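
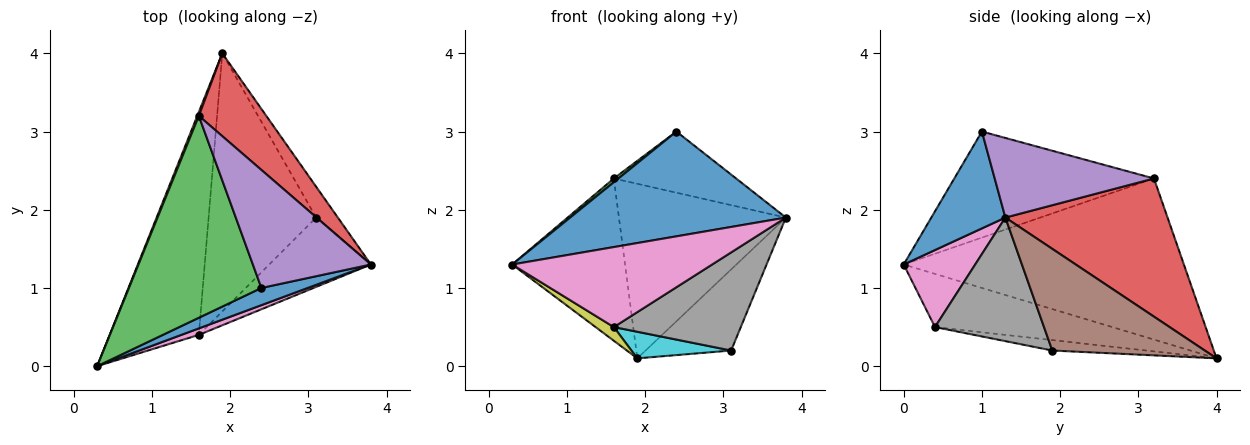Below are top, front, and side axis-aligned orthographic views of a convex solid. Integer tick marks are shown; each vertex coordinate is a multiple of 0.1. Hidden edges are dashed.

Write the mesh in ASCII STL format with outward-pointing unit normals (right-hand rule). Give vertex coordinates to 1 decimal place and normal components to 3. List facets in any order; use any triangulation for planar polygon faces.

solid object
 facet normal 0.321 -0.935 0.153
  outer loop
   vertex 2.4 1.0 3.0
   vertex 0.3 0.0 1.3
   vertex 3.8 1.3 1.9
  endloop
 endfacet
 facet normal -0.928 0.374 0.009
  outer loop
   vertex 1.6 3.2 2.4
   vertex 1.9 4.0 0.1
   vertex 0.3 0.0 1.3
  endloop
 endfacet
 facet normal -0.625 -0.014 0.781
  outer loop
   vertex 1.6 3.2 2.4
   vertex 0.3 0.0 1.3
   vertex 2.4 1.0 3.0
  endloop
 endfacet
 facet normal 0.660 0.679 0.322
  outer loop
   vertex 1.6 3.2 2.4
   vertex 3.8 1.3 1.9
   vertex 1.9 4.0 0.1
  endloop
 endfacet
 facet normal 0.514 0.395 0.762
  outer loop
   vertex 1.6 3.2 2.4
   vertex 2.4 1.0 3.0
   vertex 3.8 1.3 1.9
  endloop
 endfacet
 facet normal 0.857 0.481 -0.183
  outer loop
   vertex 3.1 1.9 0.2
   vertex 1.9 4.0 0.1
   vertex 3.8 1.3 1.9
  endloop
 endfacet
 facet normal 0.336 -0.939 0.076
  outer loop
   vertex 1.6 0.4 0.5
   vertex 3.8 1.3 1.9
   vertex 0.3 0.0 1.3
  endloop
 endfacet
 facet normal 0.574 -0.669 -0.472
  outer loop
   vertex 1.6 0.4 0.5
   vertex 3.1 1.9 0.2
   vertex 3.8 1.3 1.9
  endloop
 endfacet
 facet normal -0.512 -0.053 -0.858
  outer loop
   vertex 1.6 0.4 0.5
   vertex 0.3 0.0 1.3
   vertex 1.9 4.0 0.1
  endloop
 endfacet
 facet normal -0.096 -0.102 -0.990
  outer loop
   vertex 1.6 0.4 0.5
   vertex 1.9 4.0 0.1
   vertex 3.1 1.9 0.2
  endloop
 endfacet
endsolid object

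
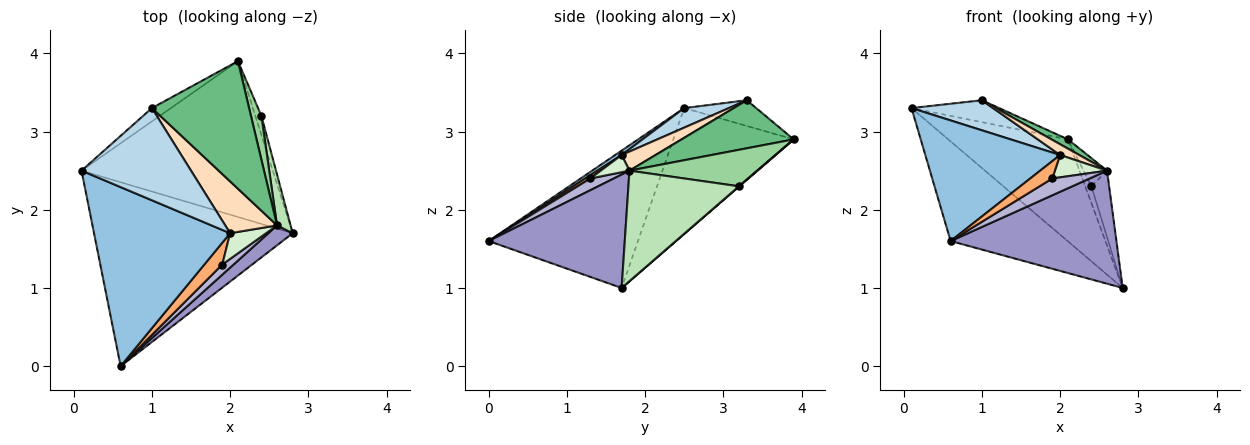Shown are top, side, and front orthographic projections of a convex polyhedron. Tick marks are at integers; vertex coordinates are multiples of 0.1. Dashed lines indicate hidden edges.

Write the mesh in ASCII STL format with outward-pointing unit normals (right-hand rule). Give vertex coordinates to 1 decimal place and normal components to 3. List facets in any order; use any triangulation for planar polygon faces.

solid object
 facet normal -0.519 0.407 -0.751
  outer loop
   vertex 0.6 0.0 1.6
   vertex 0.1 2.5 3.3
   vertex 2.8 1.7 1.0
  endloop
 endfacet
 facet normal 0.027 -0.558 0.829
  outer loop
   vertex 2.0 1.7 2.7
   vertex 0.1 2.5 3.3
   vertex 0.6 0.0 1.6
  endloop
 endfacet
 facet normal 0.167 -0.305 0.937
  outer loop
   vertex 2.0 1.7 2.7
   vertex 1.0 3.3 3.4
   vertex 0.1 2.5 3.3
  endloop
 endfacet
 facet normal -0.482 0.480 -0.733
  outer loop
   vertex 2.1 3.9 2.9
   vertex 2.8 1.7 1.0
   vertex 0.1 2.5 3.3
  endloop
 endfacet
 facet normal -0.575 0.700 -0.425
  outer loop
   vertex 2.1 3.9 2.9
   vertex 0.1 2.5 3.3
   vertex 1.0 3.3 3.4
  endloop
 endfacet
 facet normal 0.139 -0.616 0.775
  outer loop
   vertex 1.9 1.3 2.4
   vertex 2.0 1.7 2.7
   vertex 0.6 0.0 1.6
  endloop
 endfacet
 facet normal 0.044 0.661 -0.749
  outer loop
   vertex 2.4 3.2 2.3
   vertex 2.8 1.7 1.0
   vertex 2.1 3.9 2.9
  endloop
 endfacet
 facet normal 0.339 -0.191 0.921
  outer loop
   vertex 2.6 1.8 2.5
   vertex 1.0 3.3 3.4
   vertex 2.0 1.7 2.7
  endloop
 endfacet
 facet normal 0.442 -0.065 0.895
  outer loop
   vertex 2.6 1.8 2.5
   vertex 2.1 3.9 2.9
   vertex 1.0 3.3 3.4
  endloop
 endfacet
 facet normal 0.947 0.174 0.271
  outer loop
   vertex 2.6 1.8 2.5
   vertex 2.4 3.2 2.3
   vertex 2.1 3.9 2.9
  endloop
 endfacet
 facet normal 0.980 0.157 0.120
  outer loop
   vertex 2.6 1.8 2.5
   vertex 2.8 1.7 1.0
   vertex 2.4 3.2 2.3
  endloop
 endfacet
 facet normal 0.339 -0.617 0.710
  outer loop
   vertex 2.6 1.8 2.5
   vertex 2.0 1.7 2.7
   vertex 1.9 1.3 2.4
  endloop
 endfacet
 facet normal 0.629 -0.766 0.135
  outer loop
   vertex 2.6 1.8 2.5
   vertex 0.6 0.0 1.6
   vertex 2.8 1.7 1.0
  endloop
 endfacet
 facet normal 0.473 -0.754 0.456
  outer loop
   vertex 2.6 1.8 2.5
   vertex 1.9 1.3 2.4
   vertex 0.6 0.0 1.6
  endloop
 endfacet
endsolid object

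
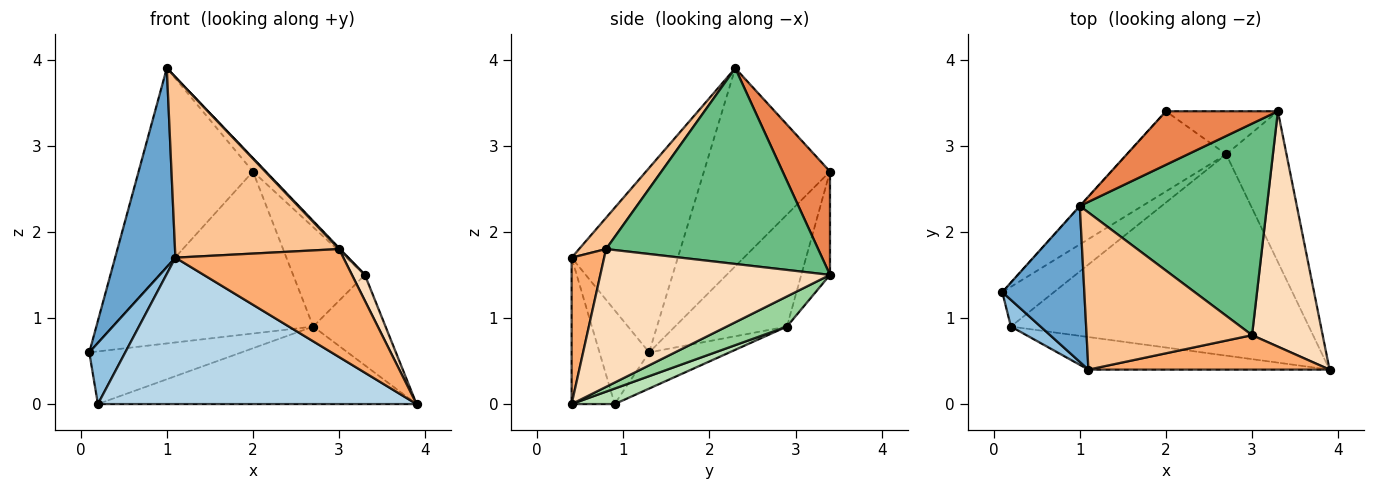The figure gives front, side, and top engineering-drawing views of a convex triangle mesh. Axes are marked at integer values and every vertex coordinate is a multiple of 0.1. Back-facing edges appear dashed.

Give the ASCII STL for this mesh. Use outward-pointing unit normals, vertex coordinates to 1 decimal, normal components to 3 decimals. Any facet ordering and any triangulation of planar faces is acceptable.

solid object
 facet normal -0.811 -0.460 0.361
  outer loop
   vertex 1.1 0.4 1.7
   vertex 1.0 2.3 3.9
   vertex 0.1 1.3 0.6
  endloop
 endfacet
 facet normal -0.784 -0.568 0.248
  outer loop
   vertex 0.2 0.9 0.0
   vertex 1.1 0.4 1.7
   vertex 0.1 1.3 0.6
  endloop
 endfacet
 facet normal -0.131 -0.968 -0.215
  outer loop
   vertex 0.2 0.9 0.0
   vertex 3.9 0.4 0.0
   vertex 1.1 0.4 1.7
  endloop
 endfacet
 facet normal -0.741 0.672 -0.002
  outer loop
   vertex 2.0 3.4 2.7
   vertex 0.1 1.3 0.6
   vertex 1.0 2.3 3.9
  endloop
 endfacet
 facet normal 0.667 0.182 0.723
  outer loop
   vertex 2.0 3.4 2.7
   vertex 1.0 2.3 3.9
   vertex 3.3 3.4 1.5
  endloop
 endfacet
 facet normal 0.181 -0.937 0.299
  outer loop
   vertex 3.0 0.8 1.8
   vertex 1.1 0.4 1.7
   vertex 3.9 0.4 0.0
  endloop
 endfacet
 facet normal 0.123 -0.748 0.652
  outer loop
   vertex 3.0 0.8 1.8
   vertex 1.0 2.3 3.9
   vertex 1.1 0.4 1.7
  endloop
 endfacet
 facet normal 0.889 -0.050 0.456
  outer loop
   vertex 3.0 0.8 1.8
   vertex 3.9 0.4 0.0
   vertex 3.3 3.4 1.5
  endloop
 endfacet
 facet normal 0.723 -0.004 0.691
  outer loop
   vertex 3.0 0.8 1.8
   vertex 3.3 3.4 1.5
   vertex 1.0 2.3 3.9
  endloop
 endfacet
 facet normal 0.394 0.473 -0.788
  outer loop
   vertex 2.7 2.9 0.9
   vertex 3.3 3.4 1.5
   vertex 3.9 0.4 0.0
  endloop
 endfacet
 facet normal 0.048 0.359 -0.932
  outer loop
   vertex 2.7 2.9 0.9
   vertex 3.9 0.4 0.0
   vertex 0.2 0.9 0.0
  endloop
 endfacet
 facet normal -0.389 0.735 -0.555
  outer loop
   vertex 2.7 2.9 0.9
   vertex 0.2 0.9 0.0
   vertex 0.1 1.3 0.6
  endloop
 endfacet
 facet normal -0.447 0.802 -0.397
  outer loop
   vertex 2.7 2.9 0.9
   vertex 0.1 1.3 0.6
   vertex 2.0 3.4 2.7
  endloop
 endfacet
 facet normal -0.345 0.861 -0.373
  outer loop
   vertex 2.7 2.9 0.9
   vertex 2.0 3.4 2.7
   vertex 3.3 3.4 1.5
  endloop
 endfacet
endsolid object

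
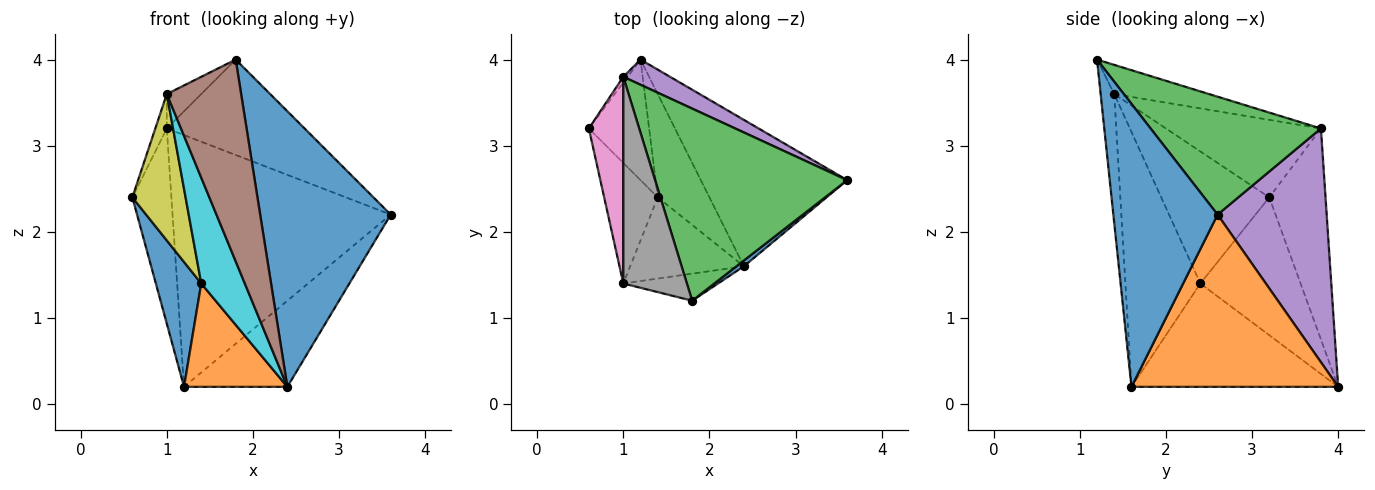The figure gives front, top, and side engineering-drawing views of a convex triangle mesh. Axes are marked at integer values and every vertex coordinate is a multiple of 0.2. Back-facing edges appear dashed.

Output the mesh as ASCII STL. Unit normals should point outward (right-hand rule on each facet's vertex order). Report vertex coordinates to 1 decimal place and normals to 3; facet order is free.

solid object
 facet normal 0.624 -0.781 0.016
  outer loop
   vertex 2.4 1.6 0.2
   vertex 3.6 2.6 2.2
   vertex 1.8 1.2 4.0
  endloop
 endfacet
 facet normal 0.712 0.356 -0.605
  outer loop
   vertex 1.2 4.0 0.2
   vertex 3.6 2.6 2.2
   vertex 2.4 1.6 0.2
  endloop
 endfacet
 facet normal 0.482 0.390 0.785
  outer loop
   vertex 1.0 3.8 3.2
   vertex 1.8 1.2 4.0
   vertex 3.6 2.6 2.2
  endloop
 endfacet
 facet normal -0.821 0.570 -0.017
  outer loop
   vertex 1.0 3.8 3.2
   vertex 1.2 4.0 0.2
   vertex 0.6 3.2 2.4
  endloop
 endfacet
 facet normal 0.445 0.891 0.089
  outer loop
   vertex 1.0 3.8 3.2
   vertex 3.6 2.6 2.2
   vertex 1.2 4.0 0.2
  endloop
 endfacet
 facet normal -0.178 -0.975 -0.131
  outer loop
   vertex 1.0 1.4 3.6
   vertex 2.4 1.6 0.2
   vertex 1.8 1.2 4.0
  endloop
 endfacet
 facet normal -0.912 0.068 0.405
  outer loop
   vertex 1.0 1.4 3.6
   vertex 1.0 3.8 3.2
   vertex 0.6 3.2 2.4
  endloop
 endfacet
 facet normal -0.412 0.150 0.899
  outer loop
   vertex 1.0 1.4 3.6
   vertex 1.8 1.2 4.0
   vertex 1.0 3.8 3.2
  endloop
 endfacet
 facet normal -0.843 -0.415 -0.342
  outer loop
   vertex 1.4 2.4 1.4
   vertex 1.0 1.4 3.6
   vertex 0.6 3.2 2.4
  endloop
 endfacet
 facet normal -0.807 -0.469 -0.360
  outer loop
   vertex 1.4 2.4 1.4
   vertex 2.4 1.6 0.2
   vertex 1.0 1.4 3.6
  endloop
 endfacet
 facet normal -0.846 -0.383 -0.370
  outer loop
   vertex 1.4 2.4 1.4
   vertex 0.6 3.2 2.4
   vertex 1.2 4.0 0.2
  endloop
 endfacet
 facet normal -0.816 -0.408 -0.408
  outer loop
   vertex 1.4 2.4 1.4
   vertex 1.2 4.0 0.2
   vertex 2.4 1.6 0.2
  endloop
 endfacet
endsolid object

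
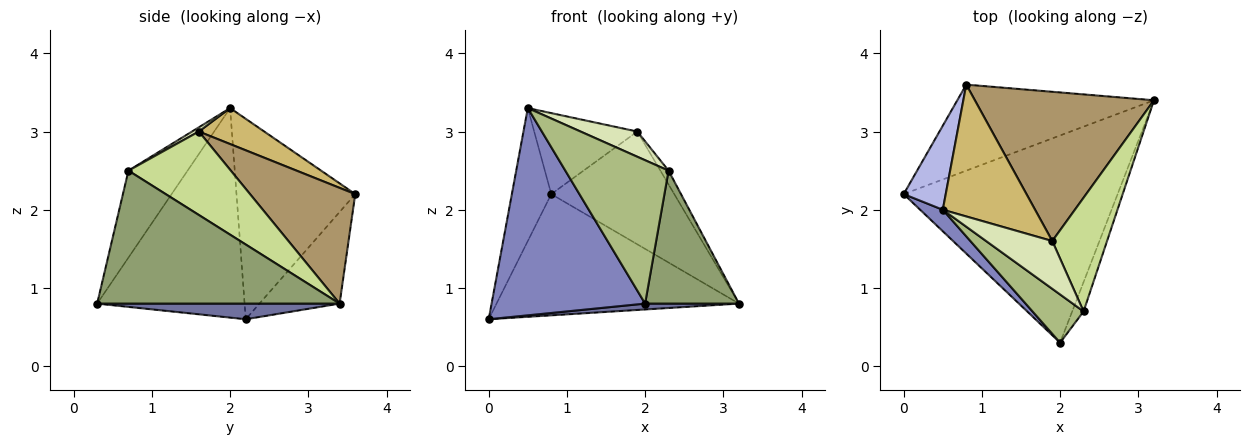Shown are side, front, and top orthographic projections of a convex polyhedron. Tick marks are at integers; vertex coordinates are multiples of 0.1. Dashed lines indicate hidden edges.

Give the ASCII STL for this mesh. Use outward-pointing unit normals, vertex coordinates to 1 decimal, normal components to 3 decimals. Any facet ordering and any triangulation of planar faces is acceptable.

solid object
 facet normal 0.073 -0.028 -0.997
  outer loop
   vertex 2.0 0.3 0.8
   vertex 0.0 2.2 0.6
   vertex 3.2 3.4 0.8
  endloop
 endfacet
 facet normal -0.691 -0.719 0.075
  outer loop
   vertex 0.5 2.0 3.3
   vertex 0.0 2.2 0.6
   vertex 2.0 0.3 0.8
  endloop
 endfacet
 facet normal -0.260 0.787 -0.559
  outer loop
   vertex 0.8 3.6 2.2
   vertex 3.2 3.4 0.8
   vertex 0.0 2.2 0.6
  endloop
 endfacet
 facet normal -0.931 0.309 0.195
  outer loop
   vertex 0.8 3.6 2.2
   vertex 0.0 2.2 0.6
   vertex 0.5 2.0 3.3
  endloop
 endfacet
 facet normal 0.930 -0.360 -0.079
  outer loop
   vertex 2.3 0.7 2.5
   vertex 2.0 0.3 0.8
   vertex 3.2 3.4 0.8
  endloop
 endfacet
 facet normal -0.477 -0.833 0.280
  outer loop
   vertex 2.3 0.7 2.5
   vertex 0.5 2.0 3.3
   vertex 2.0 0.3 0.8
  endloop
 endfacet
 facet normal 0.834 0.067 0.547
  outer loop
   vertex 1.9 1.6 3.0
   vertex 2.3 0.7 2.5
   vertex 3.2 3.4 0.8
  endloop
 endfacet
 facet normal 0.056 -0.466 0.883
  outer loop
   vertex 1.9 1.6 3.0
   vertex 0.5 2.0 3.3
   vertex 2.3 0.7 2.5
  endloop
 endfacet
 facet normal 0.458 0.536 0.709
  outer loop
   vertex 1.9 1.6 3.0
   vertex 3.2 3.4 0.8
   vertex 0.8 3.6 2.2
  endloop
 endfacet
 facet normal 0.315 0.497 0.809
  outer loop
   vertex 1.9 1.6 3.0
   vertex 0.8 3.6 2.2
   vertex 0.5 2.0 3.3
  endloop
 endfacet
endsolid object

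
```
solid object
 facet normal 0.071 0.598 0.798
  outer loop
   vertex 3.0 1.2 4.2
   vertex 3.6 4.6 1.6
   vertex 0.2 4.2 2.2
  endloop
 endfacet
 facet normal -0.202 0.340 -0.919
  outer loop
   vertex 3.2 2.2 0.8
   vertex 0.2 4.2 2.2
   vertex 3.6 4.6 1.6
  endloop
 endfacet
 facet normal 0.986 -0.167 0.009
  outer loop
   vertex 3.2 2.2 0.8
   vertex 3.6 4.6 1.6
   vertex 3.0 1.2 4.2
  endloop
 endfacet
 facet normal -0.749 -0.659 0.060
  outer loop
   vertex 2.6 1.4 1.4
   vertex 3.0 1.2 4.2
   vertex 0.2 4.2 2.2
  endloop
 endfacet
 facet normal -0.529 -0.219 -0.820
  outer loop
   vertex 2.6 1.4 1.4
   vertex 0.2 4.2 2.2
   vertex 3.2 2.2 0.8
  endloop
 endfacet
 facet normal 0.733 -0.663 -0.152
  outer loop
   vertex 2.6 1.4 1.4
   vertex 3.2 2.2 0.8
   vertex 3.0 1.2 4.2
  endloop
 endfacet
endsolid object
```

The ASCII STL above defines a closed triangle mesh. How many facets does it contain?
6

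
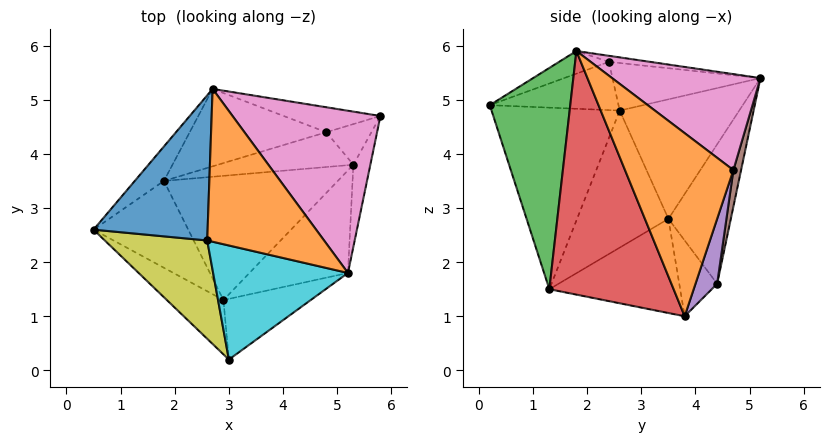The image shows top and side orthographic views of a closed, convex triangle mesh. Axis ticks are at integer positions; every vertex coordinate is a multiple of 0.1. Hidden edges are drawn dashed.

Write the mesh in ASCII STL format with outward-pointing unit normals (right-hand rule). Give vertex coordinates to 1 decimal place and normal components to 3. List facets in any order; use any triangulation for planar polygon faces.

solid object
 facet normal -0.673 -0.710 -0.210
  outer loop
   vertex 2.9 1.3 1.5
   vertex 3.0 0.2 4.9
   vertex 0.5 2.6 4.8
  endloop
 endfacet
 facet normal 0.960 -0.266 -0.089
  outer loop
   vertex 5.2 1.8 5.9
   vertex 5.3 3.8 1.0
   vertex 5.8 4.7 3.7
  endloop
 endfacet
 facet normal 0.642 -0.724 -0.253
  outer loop
   vertex 5.2 1.8 5.9
   vertex 3.0 0.2 4.9
   vertex 2.9 1.3 1.5
  endloop
 endfacet
 facet normal 0.667 -0.694 -0.270
  outer loop
   vertex 5.2 1.8 5.9
   vertex 2.9 1.3 1.5
   vertex 5.3 3.8 1.0
  endloop
 endfacet
 facet normal -0.820 -0.075 -0.567
  outer loop
   vertex 1.8 3.5 2.8
   vertex 2.9 1.3 1.5
   vertex 0.5 2.6 4.8
  endloop
 endfacet
 facet normal -0.459 0.271 -0.846
  outer loop
   vertex 1.8 3.5 2.8
   vertex 5.3 3.8 1.0
   vertex 2.9 1.3 1.5
  endloop
 endfacet
 facet normal 0.482 0.464 0.743
  outer loop
   vertex 2.7 5.2 5.4
   vertex 5.2 1.8 5.9
   vertex 5.8 4.7 3.7
  endloop
 endfacet
 facet normal -0.731 0.659 -0.178
  outer loop
   vertex 2.7 5.2 5.4
   vertex 1.8 3.5 2.8
   vertex 0.5 2.6 4.8
  endloop
 endfacet
 facet normal -0.395 -0.377 0.838
  outer loop
   vertex 2.6 2.4 5.7
   vertex 0.5 2.6 4.8
   vertex 3.0 0.2 4.9
  endloop
 endfacet
 facet normal -0.154 -0.362 0.919
  outer loop
   vertex 2.6 2.4 5.7
   vertex 3.0 0.2 4.9
   vertex 5.2 1.8 5.9
  endloop
 endfacet
 facet normal -0.382 0.112 0.917
  outer loop
   vertex 2.6 2.4 5.7
   vertex 2.7 5.2 5.4
   vertex 0.5 2.6 4.8
  endloop
 endfacet
 facet normal -0.051 0.108 0.993
  outer loop
   vertex 2.6 2.4 5.7
   vertex 5.2 1.8 5.9
   vertex 2.7 5.2 5.4
  endloop
 endfacet
 facet normal -0.443 0.422 -0.791
  outer loop
   vertex 4.8 4.4 1.6
   vertex 5.3 3.8 1.0
   vertex 1.8 3.5 2.8
  endloop
 endfacet
 facet normal -0.406 0.823 -0.398
  outer loop
   vertex 4.8 4.4 1.6
   vertex 1.8 3.5 2.8
   vertex 2.7 5.2 5.4
  endloop
 endfacet
 facet normal 0.512 0.782 -0.355
  outer loop
   vertex 4.8 4.4 1.6
   vertex 5.8 4.7 3.7
   vertex 5.3 3.8 1.0
  endloop
 endfacet
 facet normal 0.065 0.983 -0.171
  outer loop
   vertex 4.8 4.4 1.6
   vertex 2.7 5.2 5.4
   vertex 5.8 4.7 3.7
  endloop
 endfacet
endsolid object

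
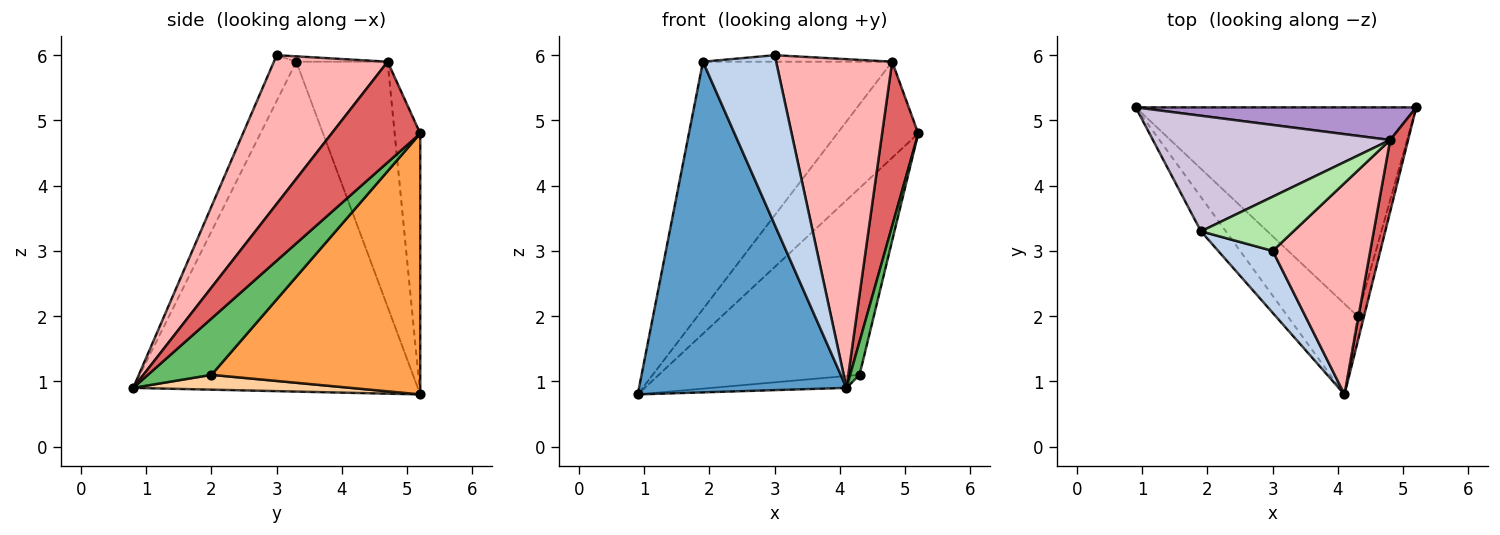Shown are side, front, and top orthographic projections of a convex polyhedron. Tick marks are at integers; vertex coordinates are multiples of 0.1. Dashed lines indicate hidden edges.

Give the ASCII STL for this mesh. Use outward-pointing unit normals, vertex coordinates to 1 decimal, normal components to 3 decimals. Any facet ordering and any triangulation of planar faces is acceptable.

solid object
 facet normal -0.807 -0.588 -0.061
  outer loop
   vertex 1.9 3.3 5.9
   vertex 0.9 5.2 0.8
   vertex 4.1 0.8 0.9
  endloop
 endfacet
 facet normal -0.276 -0.903 0.330
  outer loop
   vertex 1.9 3.3 5.9
   vertex 4.1 0.8 0.9
   vertex 3.0 3.0 6.0
  endloop
 endfacet
 facet normal 0.570 0.548 -0.612
  outer loop
   vertex 4.3 2.0 1.1
   vertex 0.9 5.2 0.8
   vertex 5.2 5.2 4.8
  endloop
 endfacet
 facet normal 0.206 0.127 -0.970
  outer loop
   vertex 4.3 2.0 1.1
   vertex 4.1 0.8 0.9
   vertex 0.9 5.2 0.8
  endloop
 endfacet
 facet normal 0.983 -0.145 -0.114
  outer loop
   vertex 4.3 2.0 1.1
   vertex 5.2 5.2 4.8
   vertex 4.1 0.8 0.9
  endloop
 endfacet
 facet normal -0.058 0.119 0.991
  outer loop
   vertex 4.8 4.7 5.9
   vertex 1.9 3.3 5.9
   vertex 3.0 3.0 6.0
  endloop
 endfacet
 facet normal 0.914 -0.373 0.163
  outer loop
   vertex 4.8 4.7 5.9
   vertex 4.1 0.8 0.9
   vertex 5.2 5.2 4.8
  endloop
 endfacet
 facet normal 0.636 -0.649 0.417
  outer loop
   vertex 4.8 4.7 5.9
   vertex 3.0 3.0 6.0
   vertex 4.1 0.8 0.9
  endloop
 endfacet
 facet normal -0.287 0.907 0.308
  outer loop
   vertex 4.8 4.7 5.9
   vertex 5.2 5.2 4.8
   vertex 0.9 5.2 0.8
  endloop
 endfacet
 facet normal -0.401 0.830 0.388
  outer loop
   vertex 4.8 4.7 5.9
   vertex 0.9 5.2 0.8
   vertex 1.9 3.3 5.9
  endloop
 endfacet
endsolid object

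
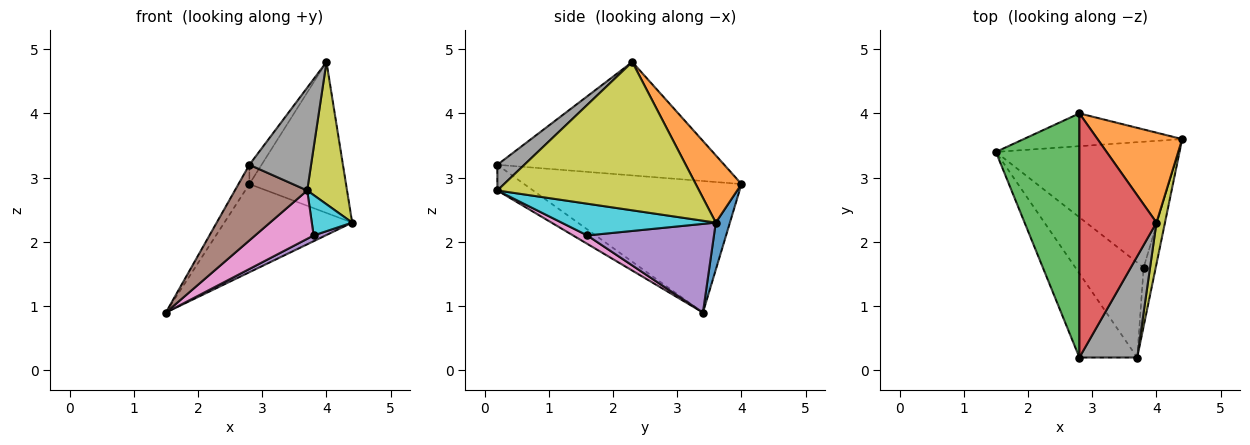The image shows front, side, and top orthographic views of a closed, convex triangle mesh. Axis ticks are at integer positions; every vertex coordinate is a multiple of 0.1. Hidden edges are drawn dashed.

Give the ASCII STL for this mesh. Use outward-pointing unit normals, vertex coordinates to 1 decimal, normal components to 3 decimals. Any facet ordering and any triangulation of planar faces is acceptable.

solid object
 facet normal 0.103 0.932 -0.347
  outer loop
   vertex 2.8 4.0 2.9
   vertex 4.4 3.6 2.3
   vertex 1.5 3.4 0.9
  endloop
 endfacet
 facet normal 0.377 0.796 0.474
  outer loop
   vertex 2.8 4.0 2.9
   vertex 4.0 2.3 4.8
   vertex 4.4 3.6 2.3
  endloop
 endfacet
 facet normal -0.843 0.042 0.536
  outer loop
   vertex 2.8 4.0 2.9
   vertex 1.5 3.4 0.9
   vertex 2.8 0.2 3.2
  endloop
 endfacet
 facet normal -0.826 0.044 0.562
  outer loop
   vertex 2.8 4.0 2.9
   vertex 2.8 0.2 3.2
   vertex 4.0 2.3 4.8
  endloop
 endfacet
 facet normal 0.437 -0.041 -0.899
  outer loop
   vertex 3.8 1.6 2.1
   vertex 1.5 3.4 0.9
   vertex 4.4 3.6 2.3
  endloop
 endfacet
 facet normal -0.314 -0.635 -0.706
  outer loop
   vertex 3.7 0.2 2.8
   vertex 2.8 0.2 3.2
   vertex 1.5 3.4 0.9
  endloop
 endfacet
 facet normal 0.109 -0.451 -0.886
  outer loop
   vertex 3.7 0.2 2.8
   vertex 1.5 3.4 0.9
   vertex 3.8 1.6 2.1
  endloop
 endfacet
 facet normal 0.298 -0.680 0.670
  outer loop
   vertex 3.7 0.2 2.8
   vertex 4.0 2.3 4.8
   vertex 2.8 0.2 3.2
  endloop
 endfacet
 facet normal 0.980 -0.193 0.056
  outer loop
   vertex 3.7 0.2 2.8
   vertex 4.4 3.6 2.3
   vertex 4.0 2.3 4.8
  endloop
 endfacet
 facet normal 0.908 -0.238 -0.346
  outer loop
   vertex 3.7 0.2 2.8
   vertex 3.8 1.6 2.1
   vertex 4.4 3.6 2.3
  endloop
 endfacet
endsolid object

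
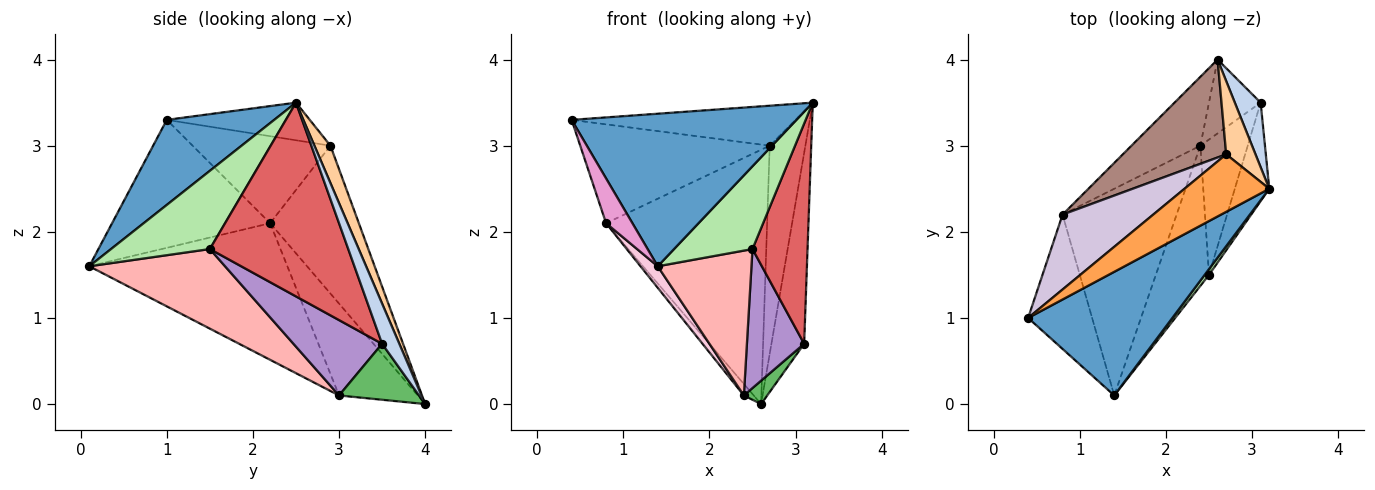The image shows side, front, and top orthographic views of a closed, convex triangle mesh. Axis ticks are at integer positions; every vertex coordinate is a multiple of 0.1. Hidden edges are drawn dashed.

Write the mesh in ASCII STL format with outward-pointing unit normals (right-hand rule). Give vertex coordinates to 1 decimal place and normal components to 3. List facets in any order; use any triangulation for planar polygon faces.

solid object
 facet normal 0.348 -0.728 0.590
  outer loop
   vertex 1.4 0.1 1.6
   vertex 3.2 2.5 3.5
   vertex 0.4 1.0 3.3
  endloop
 endfacet
 facet normal 0.446 0.848 0.287
  outer loop
   vertex 3.1 3.5 0.7
   vertex 2.6 4.0 0.0
   vertex 3.2 2.5 3.5
  endloop
 endfacet
 facet normal -0.342 0.536 0.771
  outer loop
   vertex 2.7 2.9 3.0
   vertex 0.4 1.0 3.3
   vertex 3.2 2.5 3.5
  endloop
 endfacet
 facet normal 0.389 0.869 0.306
  outer loop
   vertex 2.7 2.9 3.0
   vertex 3.2 2.5 3.5
   vertex 2.6 4.0 0.0
  endloop
 endfacet
 facet normal 0.718 -0.210 -0.663
  outer loop
   vertex 2.4 3.0 0.1
   vertex 2.6 4.0 0.0
   vertex 3.1 3.5 0.7
  endloop
 endfacet
 facet normal 0.783 -0.621 0.043
  outer loop
   vertex 2.5 1.5 1.8
   vertex 3.2 2.5 3.5
   vertex 1.4 0.1 1.6
  endloop
 endfacet
 facet normal 0.917 -0.365 -0.163
  outer loop
   vertex 2.5 1.5 1.8
   vertex 3.1 3.5 0.7
   vertex 3.2 2.5 3.5
  endloop
 endfacet
 facet normal 0.721 -0.498 -0.482
  outer loop
   vertex 2.5 1.5 1.8
   vertex 1.4 0.1 1.6
   vertex 2.4 3.0 0.1
  endloop
 endfacet
 facet normal 0.743 -0.480 -0.467
  outer loop
   vertex 2.5 1.5 1.8
   vertex 2.4 3.0 0.1
   vertex 3.1 3.5 0.7
  endloop
 endfacet
 facet normal -0.502 0.690 0.522
  outer loop
   vertex 0.8 2.2 2.1
   vertex 0.4 1.0 3.3
   vertex 2.7 2.9 3.0
  endloop
 endfacet
 facet normal -0.457 0.830 0.320
  outer loop
   vertex 0.8 2.2 2.1
   vertex 2.7 2.9 3.0
   vertex 2.6 4.0 0.0
  endloop
 endfacet
 facet normal -0.796 0.100 -0.597
  outer loop
   vertex 0.8 2.2 2.1
   vertex 2.6 4.0 0.0
   vertex 2.4 3.0 0.1
  endloop
 endfacet
 facet normal -0.885 -0.147 -0.442
  outer loop
   vertex 0.8 2.2 2.1
   vertex 1.4 0.1 1.6
   vertex 0.4 1.0 3.3
  endloop
 endfacet
 facet normal -0.766 -0.067 -0.639
  outer loop
   vertex 0.8 2.2 2.1
   vertex 2.4 3.0 0.1
   vertex 1.4 0.1 1.6
  endloop
 endfacet
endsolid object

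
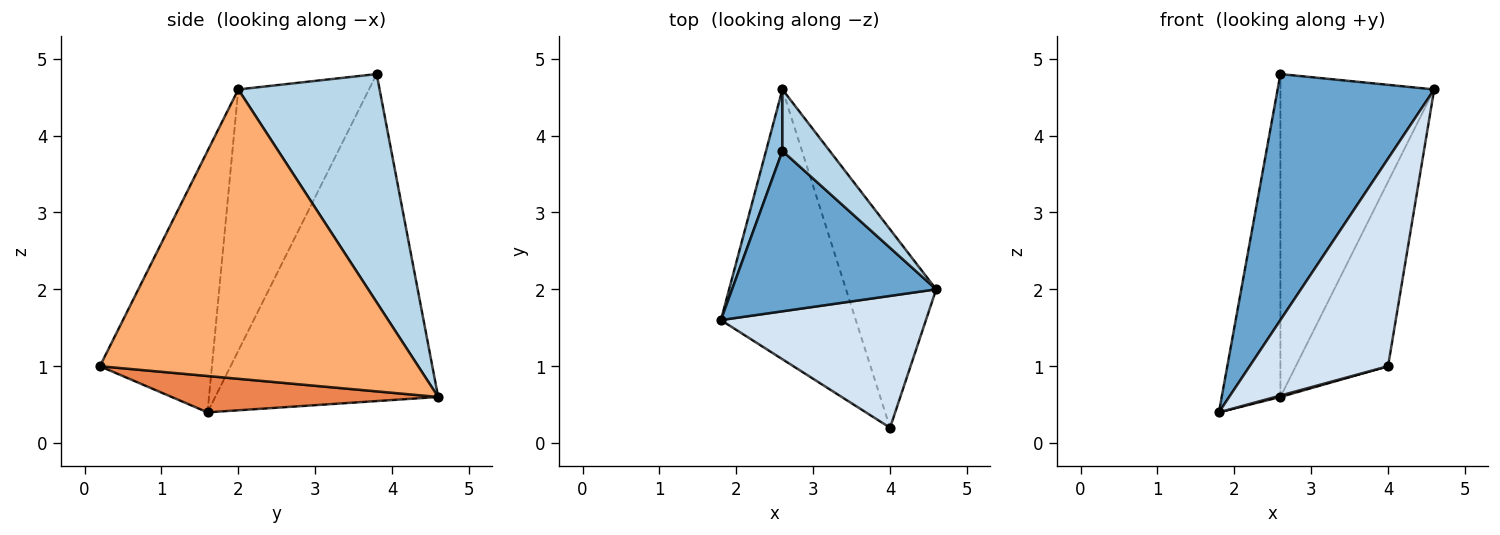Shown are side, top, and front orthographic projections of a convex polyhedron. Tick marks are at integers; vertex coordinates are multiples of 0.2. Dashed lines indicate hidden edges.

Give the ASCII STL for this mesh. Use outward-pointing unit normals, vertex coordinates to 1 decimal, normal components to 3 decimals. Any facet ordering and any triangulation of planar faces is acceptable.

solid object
 facet normal -0.573 -0.687 0.447
  outer loop
   vertex 2.6 3.8 4.8
   vertex 1.8 1.6 0.4
   vertex 4.6 2.0 4.6
  endloop
 endfacet
 facet normal -0.966 0.254 0.048
  outer loop
   vertex 2.6 3.8 4.8
   vertex 2.6 4.6 0.6
   vertex 1.8 1.6 0.4
  endloop
 endfacet
 facet normal 0.670 0.729 0.139
  outer loop
   vertex 2.6 3.8 4.8
   vertex 4.6 2.0 4.6
   vertex 2.6 4.6 0.6
  endloop
 endfacet
 facet normal -0.564 -0.697 0.443
  outer loop
   vertex 4.0 0.2 1.0
   vertex 4.6 2.0 4.6
   vertex 1.8 1.6 0.4
  endloop
 endfacet
 facet normal 0.260 -0.005 -0.966
  outer loop
   vertex 4.0 0.2 1.0
   vertex 1.8 1.6 0.4
   vertex 2.6 4.6 0.6
  endloop
 endfacet
 facet normal 0.920 0.267 -0.287
  outer loop
   vertex 4.0 0.2 1.0
   vertex 2.6 4.6 0.6
   vertex 4.6 2.0 4.6
  endloop
 endfacet
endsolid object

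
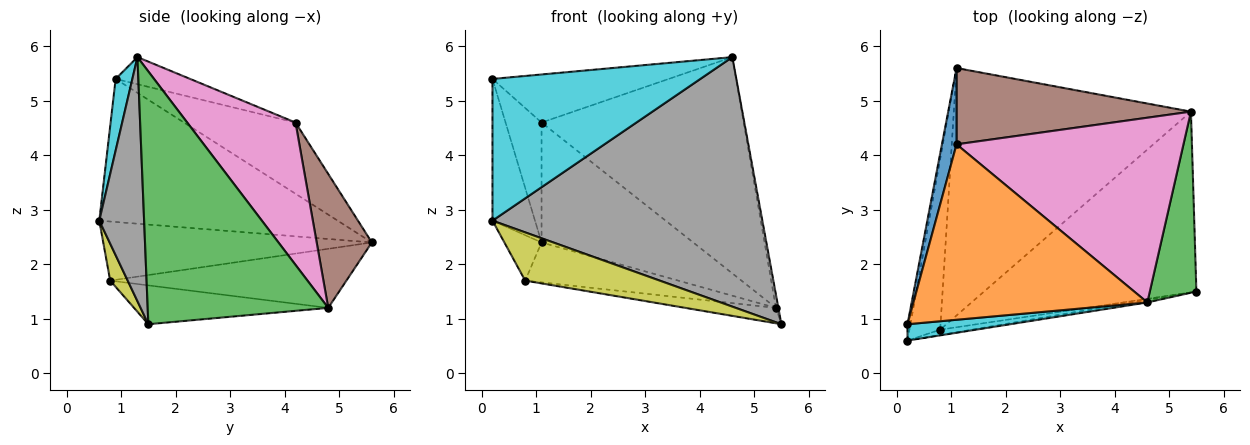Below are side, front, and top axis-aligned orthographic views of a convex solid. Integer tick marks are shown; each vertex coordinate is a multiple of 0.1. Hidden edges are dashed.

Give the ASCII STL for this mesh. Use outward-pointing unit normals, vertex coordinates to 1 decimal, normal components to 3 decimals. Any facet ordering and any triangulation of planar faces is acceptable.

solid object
 facet normal -0.934 0.301 0.192
  outer loop
   vertex 1.1 4.2 4.6
   vertex 1.1 5.6 2.4
   vertex 0.2 0.9 5.4
  endloop
 endfacet
 facet normal -0.111 0.263 0.958
  outer loop
   vertex 1.1 4.2 4.6
   vertex 0.2 0.9 5.4
   vertex 4.6 1.3 5.8
  endloop
 endfacet
 facet normal 0.983 0.013 0.181
  outer loop
   vertex 5.4 4.8 1.2
   vertex 4.6 1.3 5.8
   vertex 5.5 1.5 0.9
  endloop
 endfacet
 facet normal -0.179 0.084 -0.980
  outer loop
   vertex 5.4 4.8 1.2
   vertex 5.5 1.5 0.9
   vertex 0.8 0.8 1.7
  endloop
 endfacet
 facet normal -0.239 0.155 -0.959
  outer loop
   vertex 5.4 4.8 1.2
   vertex 0.8 0.8 1.7
   vertex 1.1 5.6 2.4
  endloop
 endfacet
 facet normal 0.293 0.807 0.513
  outer loop
   vertex 5.4 4.8 1.2
   vertex 1.1 5.6 2.4
   vertex 1.1 4.2 4.6
  endloop
 endfacet
 facet normal 0.377 0.704 0.601
  outer loop
   vertex 5.4 4.8 1.2
   vertex 1.1 4.2 4.6
   vertex 4.6 1.3 5.8
  endloop
 endfacet
 facet normal 0.164 -0.986 -0.010
  outer loop
   vertex 0.2 0.6 2.8
   vertex 5.5 1.5 0.9
   vertex 4.6 1.3 5.8
  endloop
 endfacet
 facet normal 0.128 -0.986 -0.109
  outer loop
   vertex 0.2 0.6 2.8
   vertex 0.8 0.8 1.7
   vertex 5.5 1.5 0.9
  endloop
 endfacet
 facet normal 0.080 -0.990 0.114
  outer loop
   vertex 0.2 0.6 2.8
   vertex 4.6 1.3 5.8
   vertex 0.2 0.9 5.4
  endloop
 endfacet
 facet normal -0.984 0.176 -0.020
  outer loop
   vertex 0.2 0.6 2.8
   vertex 0.2 0.9 5.4
   vertex 1.1 5.6 2.4
  endloop
 endfacet
 facet normal -0.881 0.122 -0.458
  outer loop
   vertex 0.2 0.6 2.8
   vertex 1.1 5.6 2.4
   vertex 0.8 0.8 1.7
  endloop
 endfacet
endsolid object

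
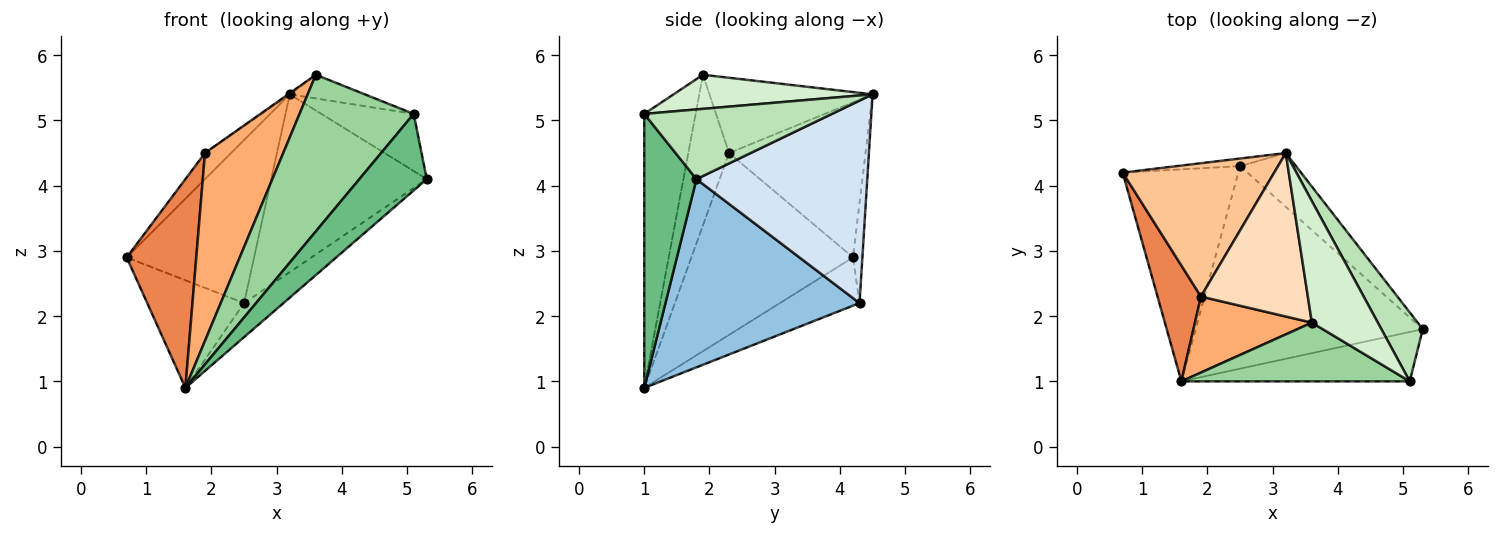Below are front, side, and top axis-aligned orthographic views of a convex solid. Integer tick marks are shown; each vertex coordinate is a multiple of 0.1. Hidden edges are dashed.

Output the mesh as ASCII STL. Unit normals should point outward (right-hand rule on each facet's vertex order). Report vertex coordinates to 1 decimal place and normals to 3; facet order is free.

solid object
 facet normal -0.349 0.424 -0.836
  outer loop
   vertex 2.5 4.3 2.2
   vertex 1.6 1.0 0.9
   vertex 0.7 4.2 2.9
  endloop
 endfacet
 facet normal 0.633 0.128 -0.764
  outer loop
   vertex 2.5 4.3 2.2
   vertex 5.3 1.8 4.1
   vertex 1.6 1.0 0.9
  endloop
 endfacet
 facet normal -0.073 0.996 -0.046
  outer loop
   vertex 2.5 4.3 2.2
   vertex 0.7 4.2 2.9
   vertex 3.2 4.5 5.4
  endloop
 endfacet
 facet normal 0.725 0.660 -0.200
  outer loop
   vertex 2.5 4.3 2.2
   vertex 3.2 4.5 5.4
   vertex 5.3 1.8 4.1
  endloop
 endfacet
 facet normal -0.897 -0.386 0.214
  outer loop
   vertex 1.9 2.3 4.5
   vertex 0.7 4.2 2.9
   vertex 1.6 1.0 0.9
  endloop
 endfacet
 facet normal -0.435 -0.835 0.338
  outer loop
   vertex 1.9 2.3 4.5
   vertex 1.6 1.0 0.9
   vertex 3.6 1.9 5.7
  endloop
 endfacet
 facet normal -0.709 0.136 0.692
  outer loop
   vertex 1.9 2.3 4.5
   vertex 3.2 4.5 5.4
   vertex 0.7 4.2 2.9
  endloop
 endfacet
 facet normal -0.576 0.006 0.818
  outer loop
   vertex 1.9 2.3 4.5
   vertex 3.6 1.9 5.7
   vertex 3.2 4.5 5.4
  endloop
 endfacet
 facet normal 0.545 -0.704 -0.454
  outer loop
   vertex 5.1 1.0 5.1
   vertex 1.6 1.0 0.9
   vertex 5.3 1.8 4.1
  endloop
 endfacet
 facet normal -0.388 -0.863 0.324
  outer loop
   vertex 5.1 1.0 5.1
   vertex 3.6 1.9 5.7
   vertex 1.6 1.0 0.9
  endloop
 endfacet
 facet normal 0.792 0.390 0.470
  outer loop
   vertex 5.1 1.0 5.1
   vertex 5.3 1.8 4.1
   vertex 3.2 4.5 5.4
  endloop
 endfacet
 facet normal 0.452 0.171 0.875
  outer loop
   vertex 5.1 1.0 5.1
   vertex 3.2 4.5 5.4
   vertex 3.6 1.9 5.7
  endloop
 endfacet
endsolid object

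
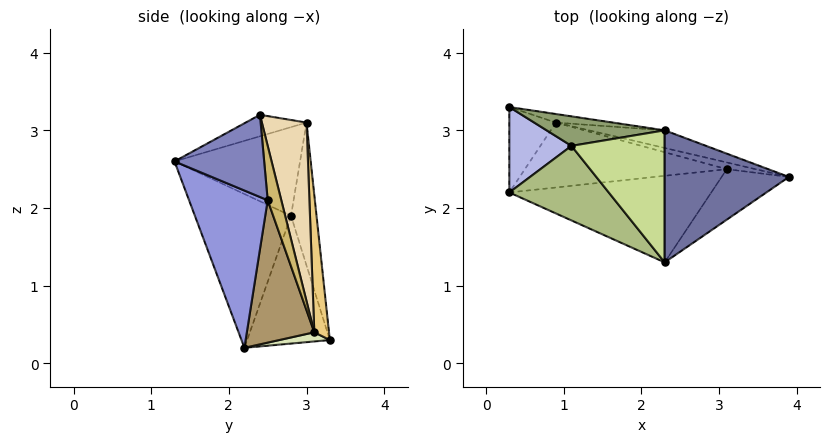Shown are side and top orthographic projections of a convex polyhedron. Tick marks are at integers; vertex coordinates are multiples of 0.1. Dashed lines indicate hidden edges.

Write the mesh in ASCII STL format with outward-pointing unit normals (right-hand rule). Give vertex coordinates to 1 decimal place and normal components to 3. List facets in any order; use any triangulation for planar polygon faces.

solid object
 facet normal -0.164 -0.278 0.946
  outer loop
   vertex 2.3 3.0 3.1
   vertex 2.3 1.3 2.6
   vertex 3.9 2.4 3.2
  endloop
 endfacet
 facet normal 0.610 -0.615 -0.500
  outer loop
   vertex 3.1 2.5 2.1
   vertex 3.9 2.4 3.2
   vertex 2.3 1.3 2.6
  endloop
 endfacet
 facet normal 0.494 -0.594 -0.635
  outer loop
   vertex 3.1 2.5 2.1
   vertex 2.3 1.3 2.6
   vertex 0.3 2.2 0.2
  endloop
 endfacet
 facet normal -0.899 -0.040 0.437
  outer loop
   vertex 1.1 2.8 1.9
   vertex 0.3 3.3 0.3
   vertex 0.3 2.2 0.2
  endloop
 endfacet
 facet normal -0.601 0.627 0.496
  outer loop
   vertex 1.1 2.8 1.9
   vertex 2.3 3.0 3.1
   vertex 0.3 3.3 0.3
  endloop
 endfacet
 facet normal -0.775 -0.386 0.501
  outer loop
   vertex 1.1 2.8 1.9
   vertex 0.3 2.2 0.2
   vertex 2.3 1.3 2.6
  endloop
 endfacet
 facet normal -0.674 -0.208 0.709
  outer loop
   vertex 1.1 2.8 1.9
   vertex 2.3 1.3 2.6
   vertex 2.3 3.0 3.1
  endloop
 endfacet
 facet normal 0.192 0.089 -0.977
  outer loop
   vertex 0.9 3.1 0.4
   vertex 0.3 2.2 0.2
   vertex 0.3 3.3 0.3
  endloop
 endfacet
 facet normal 0.565 -0.199 -0.801
  outer loop
   vertex 0.9 3.1 0.4
   vertex 3.1 2.5 2.1
   vertex 0.3 2.2 0.2
  endloop
 endfacet
 facet normal 0.410 0.886 -0.217
  outer loop
   vertex 0.9 3.1 0.4
   vertex 3.9 2.4 3.2
   vertex 3.1 2.5 2.1
  endloop
 endfacet
 facet normal 0.334 0.932 -0.139
  outer loop
   vertex 0.9 3.1 0.4
   vertex 0.3 3.3 0.3
   vertex 2.3 3.0 3.1
  endloop
 endfacet
 facet normal 0.355 0.923 -0.150
  outer loop
   vertex 0.9 3.1 0.4
   vertex 2.3 3.0 3.1
   vertex 3.9 2.4 3.2
  endloop
 endfacet
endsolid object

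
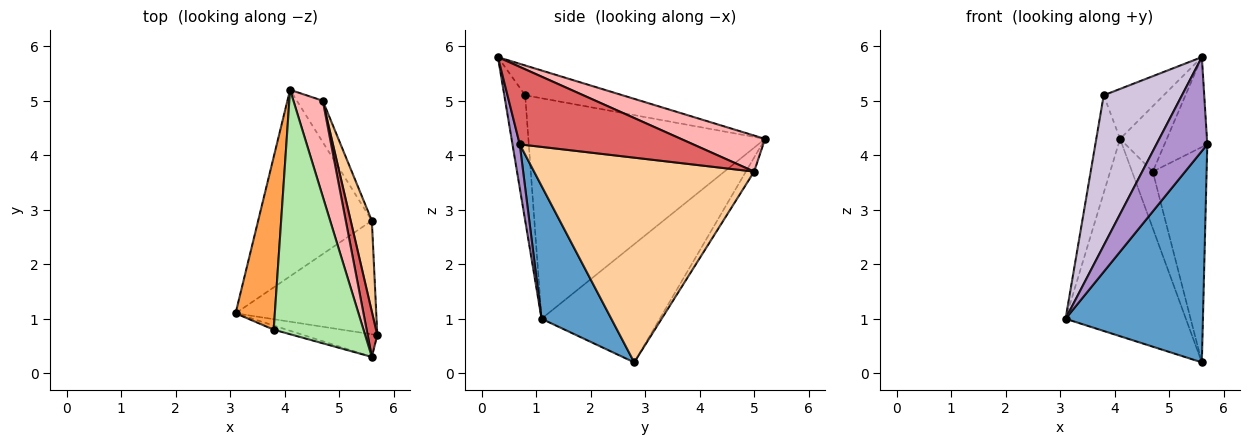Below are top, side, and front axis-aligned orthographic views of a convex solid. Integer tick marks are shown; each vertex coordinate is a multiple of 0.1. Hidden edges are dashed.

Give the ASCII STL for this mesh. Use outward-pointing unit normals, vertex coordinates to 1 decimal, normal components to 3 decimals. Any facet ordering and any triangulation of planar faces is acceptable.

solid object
 facet normal 0.408 -0.804 -0.432
  outer loop
   vertex 5.6 2.8 0.2
   vertex 5.7 0.7 4.2
   vertex 3.1 1.1 1.0
  endloop
 endfacet
 facet normal -0.581 0.592 -0.559
  outer loop
   vertex 5.6 2.8 0.2
   vertex 3.1 1.1 1.0
   vertex 4.1 5.2 4.3
  endloop
 endfacet
 facet normal -0.980 0.099 0.174
  outer loop
   vertex 3.8 0.8 5.1
   vertex 4.1 5.2 4.3
   vertex 3.1 1.1 1.0
  endloop
 endfacet
 facet normal 0.967 0.236 0.100
  outer loop
   vertex 4.7 5.0 3.7
   vertex 5.7 0.7 4.2
   vertex 5.6 2.8 0.2
  endloop
 endfacet
 facet normal -0.306 0.769 -0.562
  outer loop
   vertex 4.7 5.0 3.7
   vertex 5.6 2.8 0.2
   vertex 4.1 5.2 4.3
  endloop
 endfacet
 facet normal -0.309 0.190 0.932
  outer loop
   vertex 5.6 0.3 5.8
   vertex 4.1 5.2 4.3
   vertex 3.8 0.8 5.1
  endloop
 endfacet
 facet normal 0.964 0.238 0.120
  outer loop
   vertex 5.6 0.3 5.8
   vertex 5.7 0.7 4.2
   vertex 4.7 5.0 3.7
  endloop
 endfacet
 facet normal 0.712 0.396 0.580
  outer loop
   vertex 5.6 0.3 5.8
   vertex 4.7 5.0 3.7
   vertex 4.1 5.2 4.3
  endloop
 endfacet
 facet normal 0.138 -0.963 -0.232
  outer loop
   vertex 5.6 0.3 5.8
   vertex 3.1 1.1 1.0
   vertex 5.7 0.7 4.2
  endloop
 endfacet
 facet normal -0.258 -0.966 -0.027
  outer loop
   vertex 5.6 0.3 5.8
   vertex 3.8 0.8 5.1
   vertex 3.1 1.1 1.0
  endloop
 endfacet
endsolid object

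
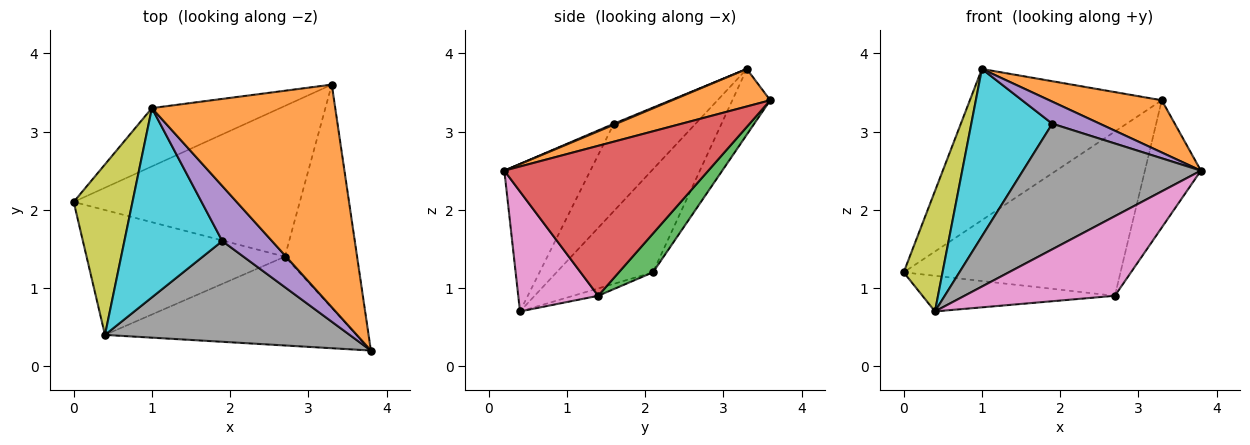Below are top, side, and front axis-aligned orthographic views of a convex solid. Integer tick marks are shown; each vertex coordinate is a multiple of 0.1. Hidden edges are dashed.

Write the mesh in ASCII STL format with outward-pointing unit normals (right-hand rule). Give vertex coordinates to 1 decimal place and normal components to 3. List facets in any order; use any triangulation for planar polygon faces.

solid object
 facet normal -0.181 0.918 -0.354
  outer loop
   vertex 1.0 3.3 3.8
   vertex 3.3 3.6 3.4
   vertex 0.0 2.1 1.2
  endloop
 endfacet
 facet normal 0.195 -0.224 0.955
  outer loop
   vertex 1.0 3.3 3.8
   vertex 3.8 0.2 2.5
   vertex 3.3 3.6 3.4
  endloop
 endfacet
 facet normal 0.115 0.732 -0.672
  outer loop
   vertex 2.7 1.4 0.9
   vertex 0.0 2.1 1.2
   vertex 3.3 3.6 3.4
  endloop
 endfacet
 facet normal 0.875 0.240 -0.421
  outer loop
   vertex 2.7 1.4 0.9
   vertex 3.3 3.6 3.4
   vertex 3.8 0.2 2.5
  endloop
 endfacet
 facet normal 0.019 -0.372 0.928
  outer loop
   vertex 1.9 1.6 3.1
   vertex 3.8 0.2 2.5
   vertex 1.0 3.3 3.8
  endloop
 endfacet
 facet normal -0.036 0.274 -0.961
  outer loop
   vertex 0.4 0.4 0.7
   vertex 0.0 2.1 1.2
   vertex 2.7 1.4 0.9
  endloop
 endfacet
 facet normal 0.335 -0.629 -0.702
  outer loop
   vertex 0.4 0.4 0.7
   vertex 2.7 1.4 0.9
   vertex 3.8 0.2 2.5
  endloop
 endfacet
 facet normal -0.353 -0.730 0.585
  outer loop
   vertex 0.4 0.4 0.7
   vertex 3.8 0.2 2.5
   vertex 1.9 1.6 3.1
  endloop
 endfacet
 facet normal -0.820 -0.330 0.468
  outer loop
   vertex 0.4 0.4 0.7
   vertex 1.0 3.3 3.8
   vertex 0.0 2.1 1.2
  endloop
 endfacet
 facet normal -0.556 -0.551 0.623
  outer loop
   vertex 0.4 0.4 0.7
   vertex 1.9 1.6 3.1
   vertex 1.0 3.3 3.8
  endloop
 endfacet
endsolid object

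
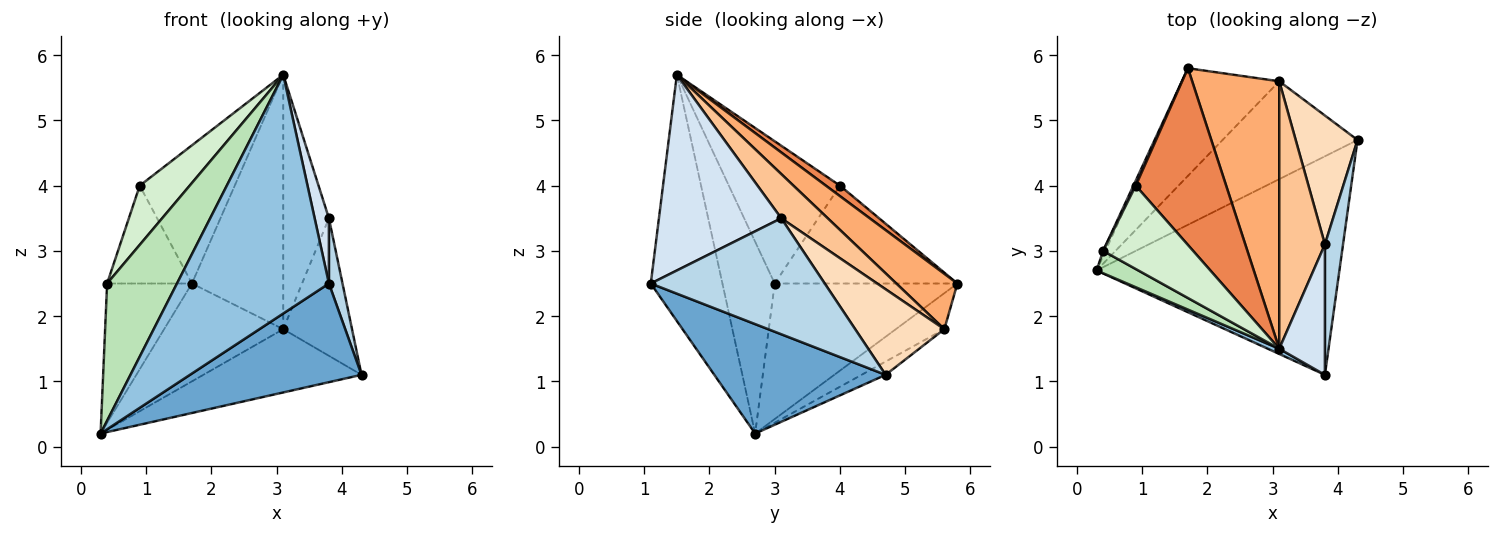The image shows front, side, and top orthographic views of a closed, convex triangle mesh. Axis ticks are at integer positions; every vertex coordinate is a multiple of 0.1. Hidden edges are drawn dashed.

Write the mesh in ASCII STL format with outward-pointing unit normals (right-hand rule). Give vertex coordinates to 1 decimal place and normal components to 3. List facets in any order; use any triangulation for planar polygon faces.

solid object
 facet normal 0.380 -0.381 -0.843
  outer loop
   vertex 3.8 1.1 2.5
   vertex 0.3 2.7 0.2
   vertex 4.3 4.7 1.1
  endloop
 endfacet
 facet normal -0.426 -0.904 0.020
  outer loop
   vertex 3.1 1.5 5.7
   vertex 0.3 2.7 0.2
   vertex 3.8 1.1 2.5
  endloop
 endfacet
 facet normal 0.985 -0.077 0.154
  outer loop
   vertex 3.8 3.1 3.5
   vertex 3.8 1.1 2.5
   vertex 4.3 4.7 1.1
  endloop
 endfacet
 facet normal 0.968 -0.113 0.226
  outer loop
   vertex 3.8 3.1 3.5
   vertex 3.1 1.5 5.7
   vertex 3.8 1.1 2.5
  endloop
 endfacet
 facet normal 0.091 0.613 0.785
  outer loop
   vertex 0.9 4.0 4.0
   vertex 3.1 1.5 5.7
   vertex 1.7 5.8 2.5
  endloop
 endfacet
 facet normal 0.418 0.626 0.658
  outer loop
   vertex 3.1 5.6 1.8
   vertex 1.7 5.8 2.5
   vertex 3.1 1.5 5.7
  endloop
 endfacet
 facet normal 0.574 0.564 0.593
  outer loop
   vertex 3.1 5.6 1.8
   vertex 3.1 1.5 5.7
   vertex 3.8 3.1 3.5
  endloop
 endfacet
 facet normal 0.687 0.530 0.497
  outer loop
   vertex 3.1 5.6 1.8
   vertex 3.8 3.1 3.5
   vertex 4.3 4.7 1.1
  endloop
 endfacet
 facet normal -0.082 0.541 -0.837
  outer loop
   vertex 3.1 5.6 1.8
   vertex 4.3 4.7 1.1
   vertex 0.3 2.7 0.2
  endloop
 endfacet
 facet normal -0.264 0.649 -0.714
  outer loop
   vertex 3.1 5.6 1.8
   vertex 0.3 2.7 0.2
   vertex 1.7 5.8 2.5
  endloop
 endfacet
 facet normal -0.594 -0.794 0.129
  outer loop
   vertex 0.4 3.0 2.5
   vertex 0.3 2.7 0.2
   vertex 3.1 1.5 5.7
  endloop
 endfacet
 facet normal -0.790 -0.355 0.500
  outer loop
   vertex 0.4 3.0 2.5
   vertex 3.1 1.5 5.7
   vertex 0.9 4.0 4.0
  endloop
 endfacet
 facet normal -0.907 0.421 -0.015
  outer loop
   vertex 0.4 3.0 2.5
   vertex 1.7 5.8 2.5
   vertex 0.3 2.7 0.2
  endloop
 endfacet
 facet normal -0.907 0.421 0.022
  outer loop
   vertex 0.4 3.0 2.5
   vertex 0.9 4.0 4.0
   vertex 1.7 5.8 2.5
  endloop
 endfacet
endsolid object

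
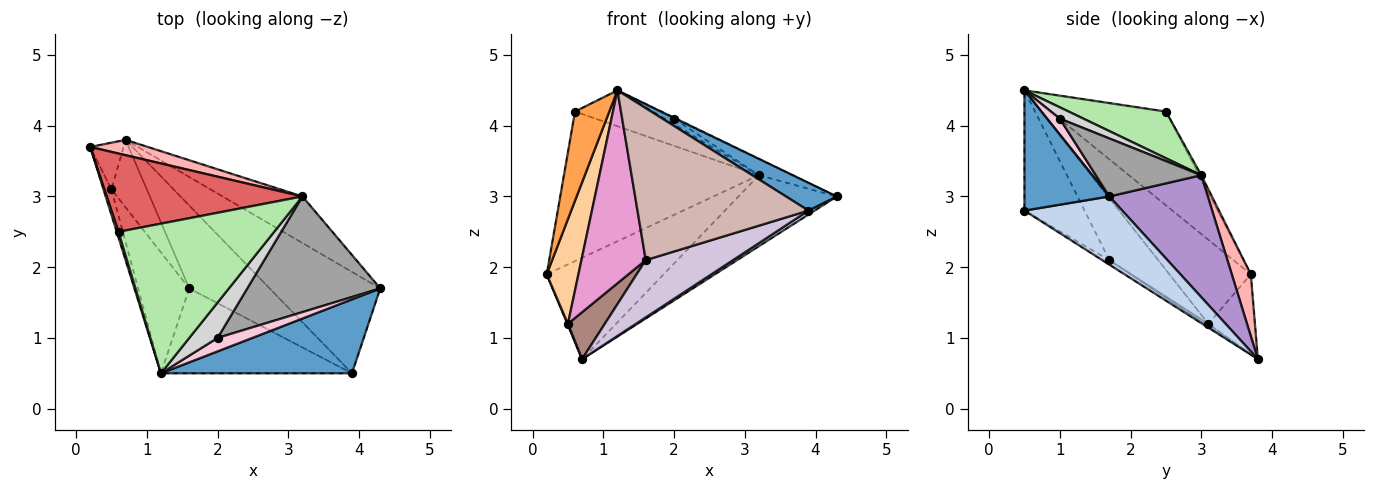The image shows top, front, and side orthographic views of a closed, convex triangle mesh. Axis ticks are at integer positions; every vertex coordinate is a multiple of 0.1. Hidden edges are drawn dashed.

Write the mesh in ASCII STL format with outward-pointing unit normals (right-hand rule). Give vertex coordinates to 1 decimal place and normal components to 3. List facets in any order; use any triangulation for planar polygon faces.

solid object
 facet normal 0.508 -0.304 0.806
  outer loop
   vertex 3.9 0.5 2.8
   vertex 4.3 1.7 3.0
   vertex 1.2 0.5 4.5
  endloop
 endfacet
 facet normal 0.524 -0.033 -0.851
  outer loop
   vertex 3.9 0.5 2.8
   vertex 0.7 3.8 0.7
   vertex 4.3 1.7 3.0
  endloop
 endfacet
 facet normal -0.958 -0.285 0.018
  outer loop
   vertex 0.6 2.5 4.2
   vertex 0.2 3.7 1.9
   vertex 1.2 0.5 4.5
  endloop
 endfacet
 facet normal -0.928 -0.362 -0.088
  outer loop
   vertex 0.5 3.1 1.2
   vertex 1.2 0.5 4.5
   vertex 0.2 3.7 1.9
  endloop
 endfacet
 facet normal -0.923 -0.012 -0.385
  outer loop
   vertex 0.5 3.1 1.2
   vertex 0.2 3.7 1.9
   vertex 0.7 3.8 0.7
  endloop
 endfacet
 facet normal 0.280 0.224 0.933
  outer loop
   vertex 3.2 3.0 3.3
   vertex 0.6 2.5 4.2
   vertex 1.2 0.5 4.5
  endloop
 endfacet
 facet normal -0.010 0.886 0.464
  outer loop
   vertex 3.2 3.0 3.3
   vertex 0.2 3.7 1.9
   vertex 0.6 2.5 4.2
  endloop
 endfacet
 facet normal 0.159 0.976 0.148
  outer loop
   vertex 3.2 3.0 3.3
   vertex 0.7 3.8 0.7
   vertex 0.2 3.7 1.9
  endloop
 endfacet
 facet normal 0.642 0.641 -0.421
  outer loop
   vertex 3.2 3.0 3.3
   vertex 4.3 1.7 3.0
   vertex 0.7 3.8 0.7
  endloop
 endfacet
 facet normal -0.046 -0.568 -0.822
  outer loop
   vertex 1.6 1.7 2.1
   vertex 0.7 3.8 0.7
   vertex 3.9 0.5 2.8
  endloop
 endfacet
 facet normal -0.055 -0.570 -0.820
  outer loop
   vertex 1.6 1.7 2.1
   vertex 0.5 3.1 1.2
   vertex 0.7 3.8 0.7
  endloop
 endfacet
 facet normal -0.294 -0.835 -0.466
  outer loop
   vertex 1.6 1.7 2.1
   vertex 3.9 0.5 2.8
   vertex 1.2 0.5 4.5
  endloop
 endfacet
 facet normal -0.541 -0.712 -0.446
  outer loop
   vertex 1.6 1.7 2.1
   vertex 1.2 0.5 4.5
   vertex 0.5 3.1 1.2
  endloop
 endfacet
 facet normal 0.415 0.062 0.908
  outer loop
   vertex 2.0 1.0 4.1
   vertex 1.2 0.5 4.5
   vertex 4.3 1.7 3.0
  endloop
 endfacet
 facet normal 0.397 0.126 0.909
  outer loop
   vertex 2.0 1.0 4.1
   vertex 4.3 1.7 3.0
   vertex 3.2 3.0 3.3
  endloop
 endfacet
 facet normal 0.367 0.147 0.918
  outer loop
   vertex 2.0 1.0 4.1
   vertex 3.2 3.0 3.3
   vertex 1.2 0.5 4.5
  endloop
 endfacet
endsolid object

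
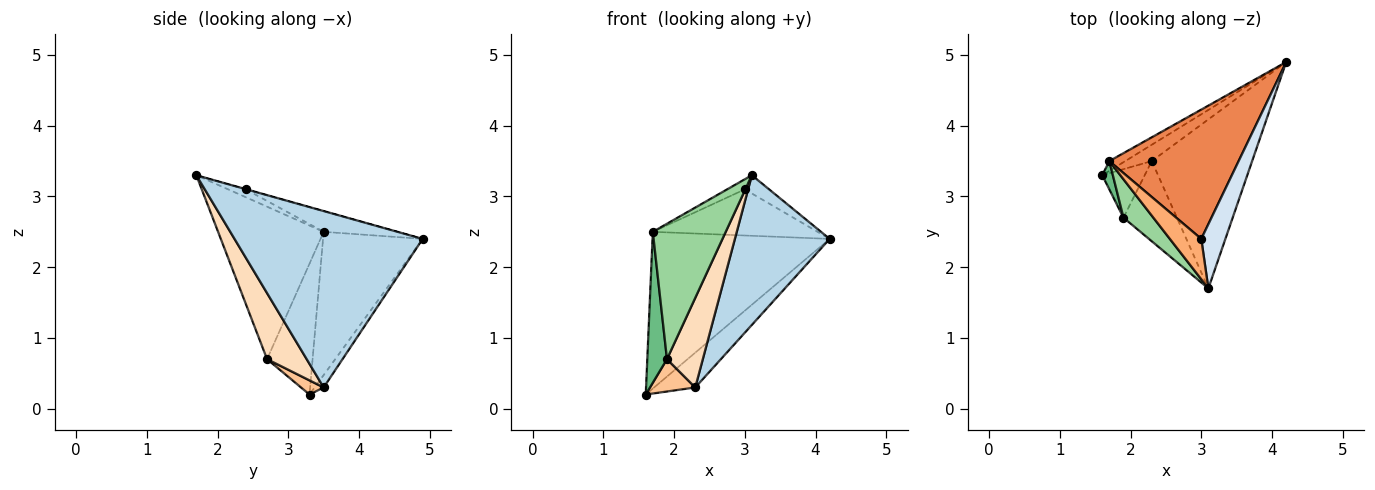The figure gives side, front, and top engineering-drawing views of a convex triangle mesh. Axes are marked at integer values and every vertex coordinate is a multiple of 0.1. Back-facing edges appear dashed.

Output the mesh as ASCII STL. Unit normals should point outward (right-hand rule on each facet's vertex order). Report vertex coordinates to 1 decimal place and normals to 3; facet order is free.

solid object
 facet normal -0.490 0.870 -0.054
  outer loop
   vertex 1.7 3.5 2.5
   vertex 4.2 4.9 2.4
   vertex 1.6 3.3 0.2
  endloop
 endfacet
 facet normal -0.194 0.888 -0.416
  outer loop
   vertex 2.3 3.5 0.3
   vertex 1.6 3.3 0.2
   vertex 4.2 4.9 2.4
  endloop
 endfacet
 facet normal 0.796 -0.401 -0.453
  outer loop
   vertex 2.3 3.5 0.3
   vertex 4.2 4.9 2.4
   vertex 3.1 1.7 3.3
  endloop
 endfacet
 facet normal -0.009 0.274 0.962
  outer loop
   vertex 3.0 2.4 3.1
   vertex 3.1 1.7 3.3
   vertex 4.2 4.9 2.4
  endloop
 endfacet
 facet normal -0.149 0.332 0.931
  outer loop
   vertex 3.0 2.4 3.1
   vertex 4.2 4.9 2.4
   vertex 1.7 3.5 2.5
  endloop
 endfacet
 facet normal -0.236 0.236 0.943
  outer loop
   vertex 3.0 2.4 3.1
   vertex 1.7 3.5 2.5
   vertex 3.1 1.7 3.3
  endloop
 endfacet
 facet normal 0.267 -0.535 -0.802
  outer loop
   vertex 1.9 2.7 0.7
   vertex 1.6 3.3 0.2
   vertex 2.3 3.5 0.3
  endloop
 endfacet
 facet normal 0.636 -0.575 -0.515
  outer loop
   vertex 1.9 2.7 0.7
   vertex 2.3 3.5 0.3
   vertex 3.1 1.7 3.3
  endloop
 endfacet
 facet normal -0.915 -0.396 0.074
  outer loop
   vertex 1.9 2.7 0.7
   vertex 1.7 3.5 2.5
   vertex 1.6 3.3 0.2
  endloop
 endfacet
 facet normal -0.812 -0.561 0.159
  outer loop
   vertex 1.9 2.7 0.7
   vertex 3.1 1.7 3.3
   vertex 1.7 3.5 2.5
  endloop
 endfacet
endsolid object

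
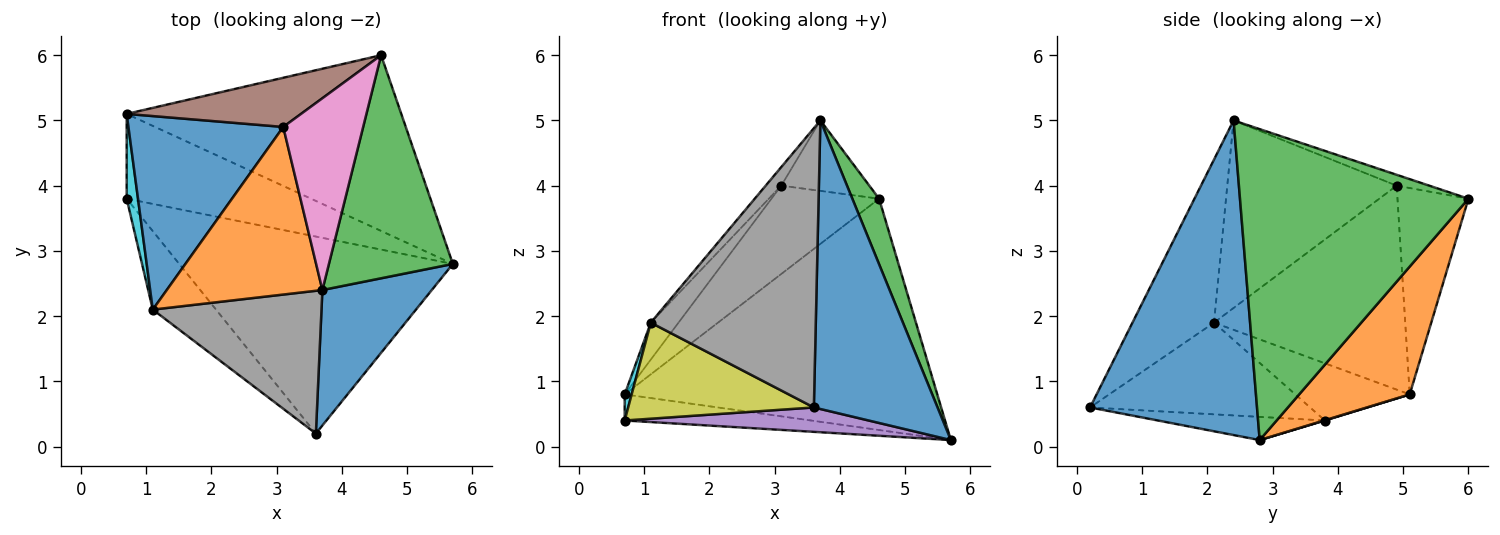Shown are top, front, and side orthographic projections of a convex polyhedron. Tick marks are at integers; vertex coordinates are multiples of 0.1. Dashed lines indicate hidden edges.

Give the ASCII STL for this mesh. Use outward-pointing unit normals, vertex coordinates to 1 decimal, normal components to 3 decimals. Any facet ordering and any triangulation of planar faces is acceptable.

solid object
 facet normal 0.774 -0.573 0.269
  outer loop
   vertex 3.7 2.4 5.0
   vertex 3.6 0.2 0.6
   vertex 5.7 2.8 0.1
  endloop
 endfacet
 facet normal 0.271 0.766 -0.582
  outer loop
   vertex 4.6 6.0 3.8
   vertex 5.7 2.8 0.1
   vertex 0.7 5.1 0.8
  endloop
 endfacet
 facet normal 0.923 -0.108 0.368
  outer loop
   vertex 4.6 6.0 3.8
   vertex 3.7 2.4 5.0
   vertex 5.7 2.8 0.1
  endloop
 endfacet
 facet normal 0.001 0.294 -0.956
  outer loop
   vertex 0.7 3.8 0.4
   vertex 0.7 5.1 0.8
   vertex 5.7 2.8 0.1
  endloop
 endfacet
 facet normal -0.084 -0.122 -0.989
  outer loop
   vertex 0.7 3.8 0.4
   vertex 5.7 2.8 0.1
   vertex 3.6 0.2 0.6
  endloop
 endfacet
 facet normal -0.499 0.757 0.422
  outer loop
   vertex 3.1 4.9 4.0
   vertex 4.6 6.0 3.8
   vertex 0.7 5.1 0.8
  endloop
 endfacet
 facet normal -0.127 0.342 0.931
  outer loop
   vertex 3.1 4.9 4.0
   vertex 3.7 2.4 5.0
   vertex 4.6 6.0 3.8
  endloop
 endfacet
 facet normal -0.403 -0.815 0.417
  outer loop
   vertex 1.1 2.1 1.9
   vertex 3.6 0.2 0.6
   vertex 3.7 2.4 5.0
  endloop
 endfacet
 facet normal -0.676 -0.571 -0.466
  outer loop
   vertex 1.1 2.1 1.9
   vertex 0.7 3.8 0.4
   vertex 3.6 0.2 0.6
  endloop
 endfacet
 facet normal -0.979 -0.060 0.194
  outer loop
   vertex 1.1 2.1 1.9
   vertex 0.7 5.1 0.8
   vertex 0.7 3.8 0.4
  endloop
 endfacet
 facet normal -0.791 0.115 0.601
  outer loop
   vertex 1.1 2.1 1.9
   vertex 3.1 4.9 4.0
   vertex 0.7 5.1 0.8
  endloop
 endfacet
 facet normal -0.768 0.071 0.637
  outer loop
   vertex 1.1 2.1 1.9
   vertex 3.7 2.4 5.0
   vertex 3.1 4.9 4.0
  endloop
 endfacet
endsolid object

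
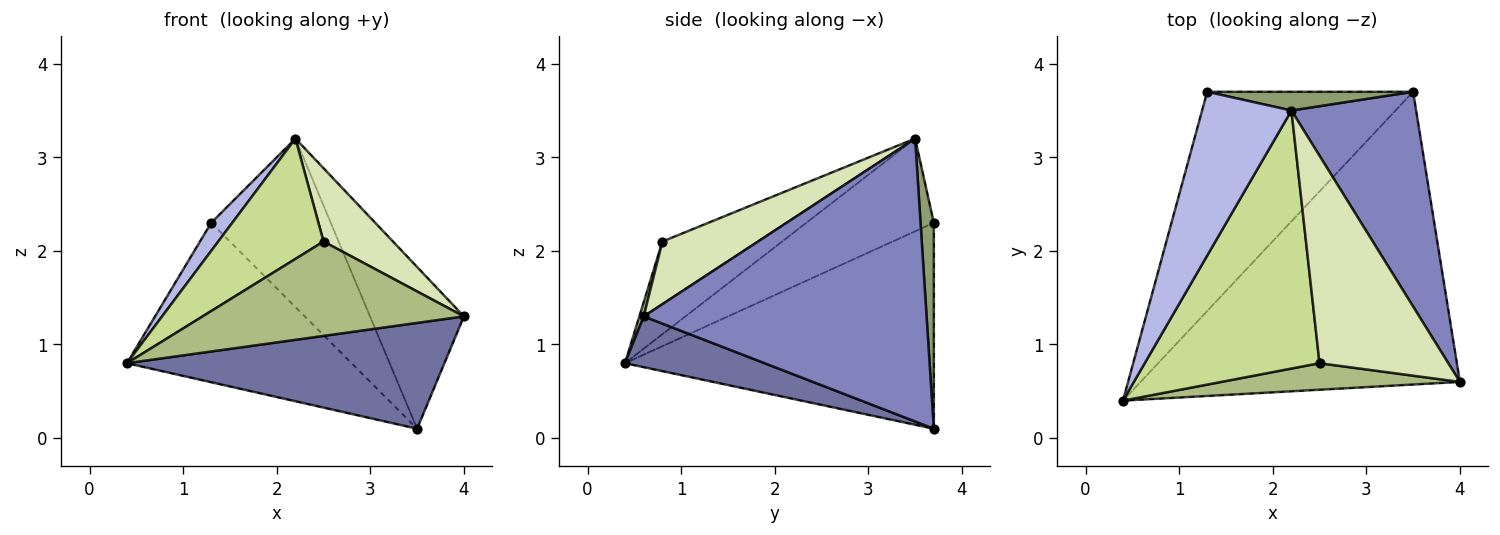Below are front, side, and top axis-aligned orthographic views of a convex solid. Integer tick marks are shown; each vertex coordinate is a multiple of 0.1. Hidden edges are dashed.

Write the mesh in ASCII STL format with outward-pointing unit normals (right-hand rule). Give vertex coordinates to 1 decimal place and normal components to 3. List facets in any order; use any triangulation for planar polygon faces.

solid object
 facet normal 0.148 -0.336 -0.930
  outer loop
   vertex 3.5 3.7 0.1
   vertex 4.0 0.6 1.3
   vertex 0.4 0.4 0.8
  endloop
 endfacet
 facet normal 0.876 0.291 0.386
  outer loop
   vertex 2.2 3.5 3.2
   vertex 4.0 0.6 1.3
   vertex 3.5 3.7 0.1
  endloop
 endfacet
 facet normal -0.629 0.457 -0.629
  outer loop
   vertex 1.3 3.7 2.3
   vertex 3.5 3.7 0.1
   vertex 0.4 0.4 0.8
  endloop
 endfacet
 facet normal -0.715 -0.118 0.689
  outer loop
   vertex 1.3 3.7 2.3
   vertex 0.4 0.4 0.8
   vertex 2.2 3.5 3.2
  endloop
 endfacet
 facet normal 0.110 0.988 0.110
  outer loop
   vertex 1.3 3.7 2.3
   vertex 2.2 3.5 3.2
   vertex 3.5 3.7 0.1
  endloop
 endfacet
 facet normal 0.016 -0.963 0.270
  outer loop
   vertex 2.5 0.8 2.1
   vertex 0.4 0.4 0.8
   vertex 4.0 0.6 1.3
  endloop
 endfacet
 facet normal -0.433 -0.381 0.817
  outer loop
   vertex 2.5 0.8 2.1
   vertex 2.2 3.5 3.2
   vertex 0.4 0.4 0.8
  endloop
 endfacet
 facet normal 0.417 -0.303 0.857
  outer loop
   vertex 2.5 0.8 2.1
   vertex 4.0 0.6 1.3
   vertex 2.2 3.5 3.2
  endloop
 endfacet
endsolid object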